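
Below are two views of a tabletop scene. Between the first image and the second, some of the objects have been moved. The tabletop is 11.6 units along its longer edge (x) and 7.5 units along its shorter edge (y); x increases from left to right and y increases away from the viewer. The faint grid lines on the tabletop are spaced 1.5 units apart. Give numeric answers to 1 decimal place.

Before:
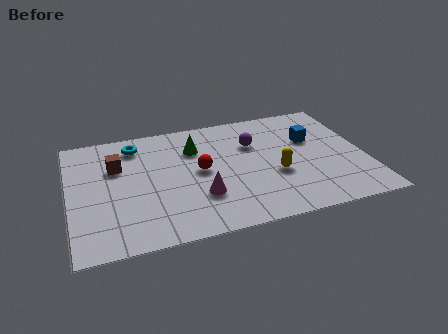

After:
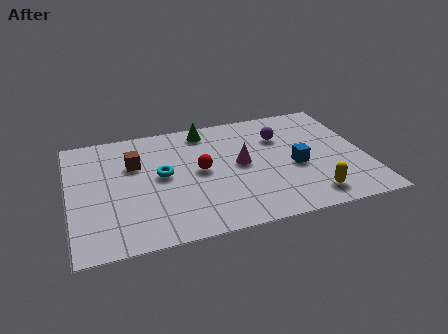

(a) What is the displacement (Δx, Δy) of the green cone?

(0.5, 1.1)

From the two frames, the green cone sits at roughly (5.0, 5.4) before and (5.5, 6.5) after.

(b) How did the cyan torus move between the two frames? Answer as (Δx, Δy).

(0.9, -2.2)

The cyan torus was at about (2.7, 6.2) and moved to about (3.6, 4.0).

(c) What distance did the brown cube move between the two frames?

0.7

From (1.9, 5.0) to (2.6, 5.0), the brown cube covered √(0.7² + 0.0²) ≈ 0.7 units.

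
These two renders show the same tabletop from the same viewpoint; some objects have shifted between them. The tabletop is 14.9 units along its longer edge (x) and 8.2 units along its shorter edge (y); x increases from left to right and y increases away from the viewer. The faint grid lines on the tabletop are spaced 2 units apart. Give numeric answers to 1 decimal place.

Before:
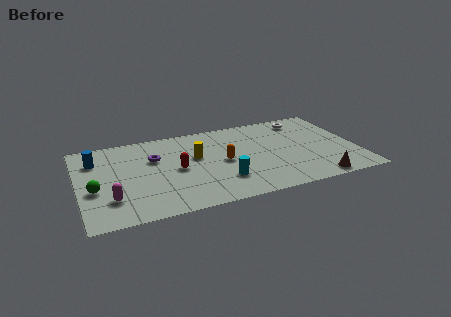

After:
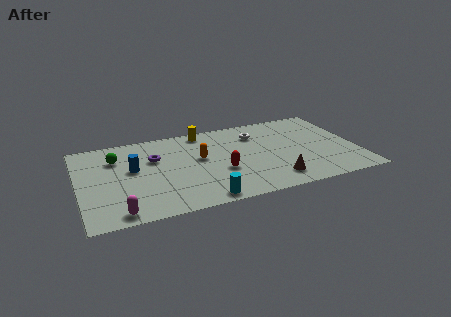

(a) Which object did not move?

the purple torus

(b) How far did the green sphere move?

3.0

From (0.8, 3.3) to (2.1, 6.0), the green sphere covered √(1.3² + 2.7²) ≈ 3.0 units.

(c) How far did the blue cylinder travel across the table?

2.4

From (1.0, 6.1) to (2.9, 4.7), the blue cylinder covered √(1.9² + 1.4²) ≈ 2.4 units.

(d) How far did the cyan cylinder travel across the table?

1.8

The cyan cylinder was near (7.5, 2.2) before and (6.3, 0.8) after, so it travelled √(1.2² + 1.4²) ≈ 1.8 units.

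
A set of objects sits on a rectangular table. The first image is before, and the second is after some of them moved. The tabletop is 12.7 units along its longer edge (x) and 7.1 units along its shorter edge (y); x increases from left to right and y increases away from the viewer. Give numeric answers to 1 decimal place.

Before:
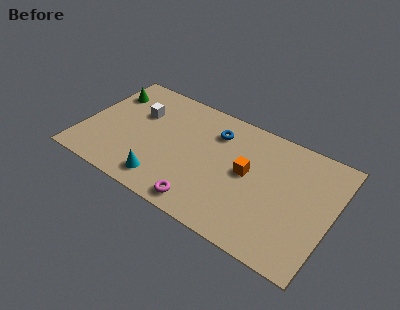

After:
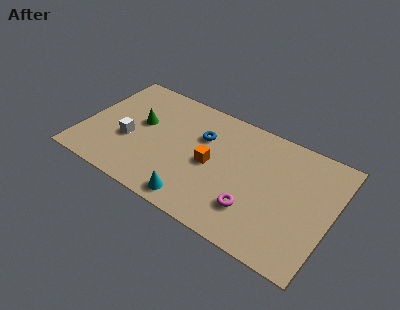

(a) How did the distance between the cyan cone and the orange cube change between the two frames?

-2.2

They were about 4.7 units apart before and 2.5 after — 2.2 units closer together.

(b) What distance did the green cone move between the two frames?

2.2

From (0.9, 5.3) to (2.8, 4.1), the green cone covered √(1.9² + 1.2²) ≈ 2.2 units.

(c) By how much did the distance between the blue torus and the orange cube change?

-0.9

They were about 2.5 units apart before and 1.6 after — 0.9 units closer together.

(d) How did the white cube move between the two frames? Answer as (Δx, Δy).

(-0.2, -1.9)

The white cube was at about (2.6, 4.7) and moved to about (2.4, 2.8).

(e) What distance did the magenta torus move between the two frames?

2.6

The magenta torus moved from about (6.6, 0.9) to (9.0, 1.9), a distance of √(2.4² + 1.0²) ≈ 2.6.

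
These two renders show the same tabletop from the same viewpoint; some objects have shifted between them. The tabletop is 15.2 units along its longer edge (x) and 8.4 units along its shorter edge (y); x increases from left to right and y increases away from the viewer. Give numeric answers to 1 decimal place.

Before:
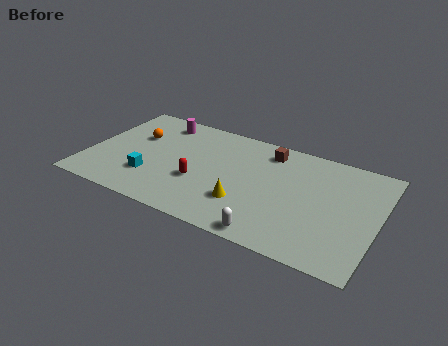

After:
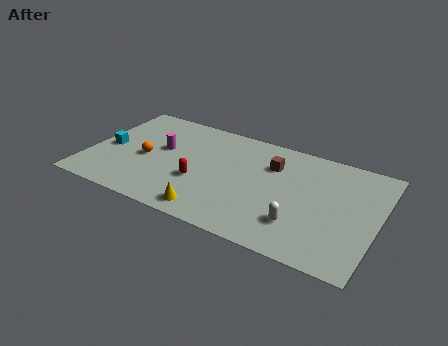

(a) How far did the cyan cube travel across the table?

2.9

The cyan cube was near (3.5, 2.4) before and (1.0, 3.9) after, so it travelled √(2.5² + 1.5²) ≈ 2.9 units.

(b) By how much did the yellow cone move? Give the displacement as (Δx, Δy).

(-1.6, -1.4)

The yellow cone was at about (8.5, 2.5) and moved to about (6.9, 1.1).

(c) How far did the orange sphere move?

1.7

From (2.3, 5.4) to (3.0, 3.8), the orange sphere covered √(0.7² + 1.6²) ≈ 1.7 units.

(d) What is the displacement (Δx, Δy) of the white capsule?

(1.3, 1.4)

From the two frames, the white capsule sits at roughly (10.1, 0.8) before and (11.4, 2.2) after.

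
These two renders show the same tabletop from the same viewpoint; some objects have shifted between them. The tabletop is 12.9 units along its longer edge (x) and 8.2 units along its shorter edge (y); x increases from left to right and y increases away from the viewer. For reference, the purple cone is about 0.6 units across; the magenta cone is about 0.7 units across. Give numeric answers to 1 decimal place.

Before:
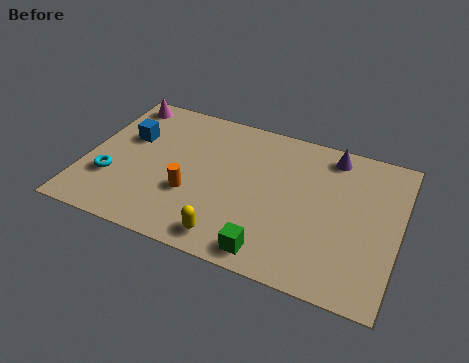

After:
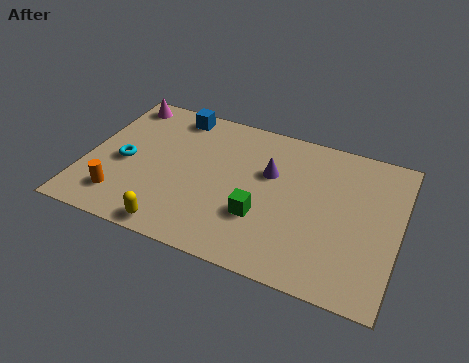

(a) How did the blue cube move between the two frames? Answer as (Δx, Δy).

(1.7, 2.0)

From the two frames, the blue cube sits at roughly (1.6, 5.2) before and (3.3, 7.2) after.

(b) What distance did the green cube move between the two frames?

1.8

The green cube moved from about (8.0, 1.0) to (7.4, 2.7), a distance of √(0.6² + 1.7²) ≈ 1.8.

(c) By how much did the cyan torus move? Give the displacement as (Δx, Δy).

(0.4, 1.1)

The cyan torus started near (1.2, 2.6) and ended near (1.6, 3.7).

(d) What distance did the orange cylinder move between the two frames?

3.0

The orange cylinder moved from about (4.5, 2.9) to (1.7, 1.7), a distance of √(2.8² + 1.2²) ≈ 3.0.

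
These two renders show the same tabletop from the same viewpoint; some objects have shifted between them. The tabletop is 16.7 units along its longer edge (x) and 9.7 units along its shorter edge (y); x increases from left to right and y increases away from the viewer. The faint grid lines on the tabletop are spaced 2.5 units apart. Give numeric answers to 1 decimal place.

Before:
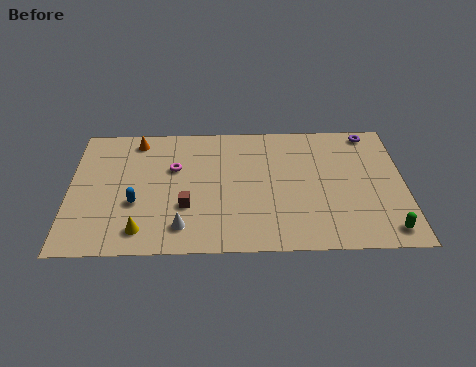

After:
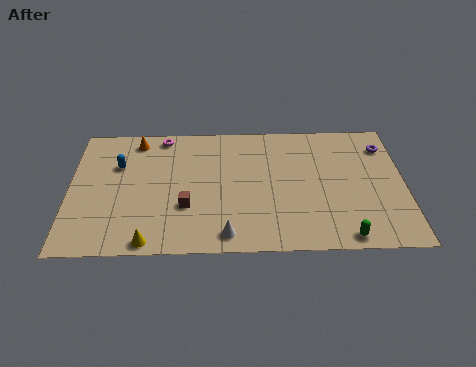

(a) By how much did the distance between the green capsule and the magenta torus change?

+0.3

Before: roughly 11.6 units apart; after: 11.9. That's 0.3 units further apart.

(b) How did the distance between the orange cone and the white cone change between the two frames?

+1.5

The distance was about 7.0 in the first image and 8.5 in the second, so they moved 1.5 units further apart.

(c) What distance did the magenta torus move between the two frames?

2.6

The magenta torus was near (5.2, 6.2) before and (4.6, 8.7) after, so it travelled √(0.6² + 2.5²) ≈ 2.6 units.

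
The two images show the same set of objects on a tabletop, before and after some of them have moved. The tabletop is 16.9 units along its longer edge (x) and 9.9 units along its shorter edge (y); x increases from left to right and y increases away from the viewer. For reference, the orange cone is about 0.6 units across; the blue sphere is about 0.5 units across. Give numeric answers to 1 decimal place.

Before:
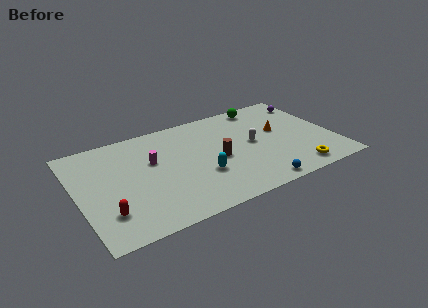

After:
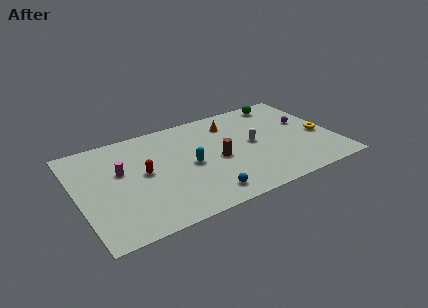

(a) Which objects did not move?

the brown cylinder and the white capsule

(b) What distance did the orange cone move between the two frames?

3.7

The orange cone was near (13.5, 5.7) before and (10.5, 7.8) after, so it travelled √(3.0² + 2.1²) ≈ 3.7 units.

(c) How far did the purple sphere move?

2.2

From (16.0, 8.0) to (15.3, 5.9), the purple sphere covered √(0.7² + 2.1²) ≈ 2.2 units.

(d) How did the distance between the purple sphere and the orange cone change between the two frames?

+1.8

The distance was about 3.4 in the first image and 5.2 in the second, so they moved 1.8 units further apart.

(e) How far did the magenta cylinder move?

2.1

The magenta cylinder moved from about (5.0, 6.1) to (2.9, 6.0), a distance of √(2.1² + 0.1²) ≈ 2.1.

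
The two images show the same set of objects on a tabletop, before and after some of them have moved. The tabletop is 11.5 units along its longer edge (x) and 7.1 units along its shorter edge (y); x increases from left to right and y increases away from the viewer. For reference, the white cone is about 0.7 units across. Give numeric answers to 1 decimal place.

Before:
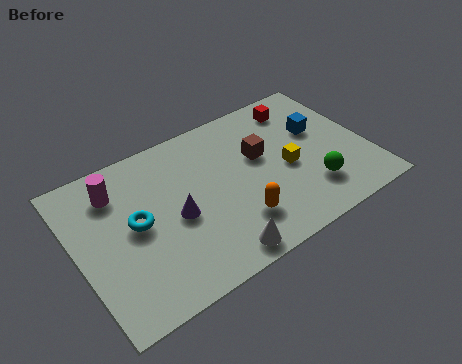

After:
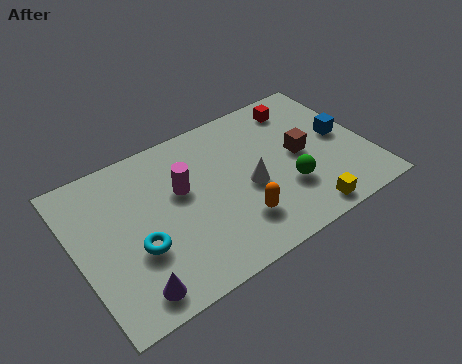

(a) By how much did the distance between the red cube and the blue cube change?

+1.0

The distance was about 1.6 in the first image and 2.6 in the second, so they moved 1.0 units further apart.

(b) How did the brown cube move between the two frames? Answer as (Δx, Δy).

(1.5, -0.7)

From the two frames, the brown cube sits at roughly (7.4, 4.3) before and (8.9, 3.6) after.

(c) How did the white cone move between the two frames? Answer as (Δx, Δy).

(1.7, 2.3)

From the two frames, the white cone sits at roughly (5.0, 0.8) before and (6.7, 3.1) after.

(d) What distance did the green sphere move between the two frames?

1.0

The green sphere moved from about (9.0, 1.8) to (8.1, 2.3), a distance of √(0.9² + 0.5²) ≈ 1.0.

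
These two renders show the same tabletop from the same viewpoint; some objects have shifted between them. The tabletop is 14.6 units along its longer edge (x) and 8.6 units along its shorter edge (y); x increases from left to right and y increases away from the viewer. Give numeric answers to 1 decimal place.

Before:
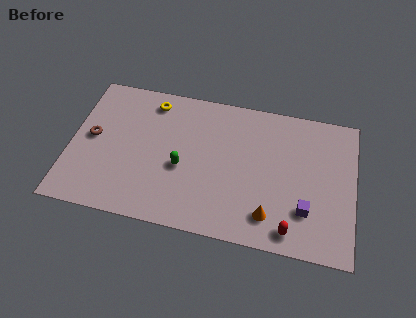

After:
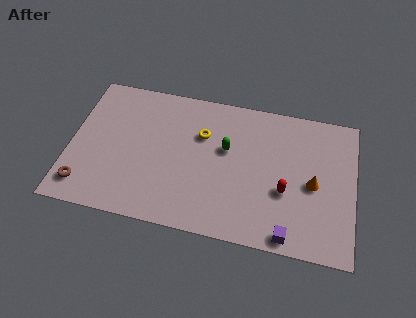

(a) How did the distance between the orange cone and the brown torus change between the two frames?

+2.2

They were about 9.7 units apart before and 11.9 after — 2.2 units further apart.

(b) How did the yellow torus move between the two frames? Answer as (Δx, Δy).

(2.7, -1.5)

From the two frames, the yellow torus sits at roughly (4.0, 7.3) before and (6.7, 5.8) after.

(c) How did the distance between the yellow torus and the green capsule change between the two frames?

-2.7

The distance was about 4.1 in the first image and 1.4 in the second, so they moved 2.7 units closer together.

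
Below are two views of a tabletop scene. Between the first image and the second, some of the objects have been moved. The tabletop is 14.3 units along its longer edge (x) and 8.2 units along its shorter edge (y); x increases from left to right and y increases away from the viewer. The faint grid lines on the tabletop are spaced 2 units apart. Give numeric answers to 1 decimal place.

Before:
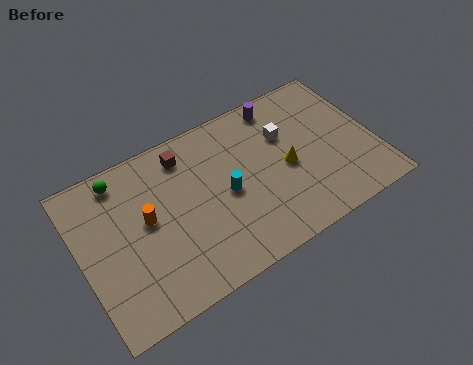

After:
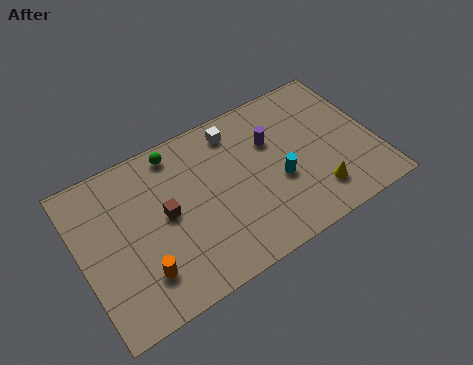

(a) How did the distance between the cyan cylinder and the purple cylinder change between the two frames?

-2.4

They were about 4.6 units apart before and 2.2 after — 2.4 units closer together.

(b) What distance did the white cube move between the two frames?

2.7

From (10.2, 5.5) to (7.9, 6.9), the white cube covered √(2.3² + 1.4²) ≈ 2.7 units.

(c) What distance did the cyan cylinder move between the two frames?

2.6

From (7.0, 3.9) to (9.5, 3.3), the cyan cylinder covered √(2.5² + 0.6²) ≈ 2.6 units.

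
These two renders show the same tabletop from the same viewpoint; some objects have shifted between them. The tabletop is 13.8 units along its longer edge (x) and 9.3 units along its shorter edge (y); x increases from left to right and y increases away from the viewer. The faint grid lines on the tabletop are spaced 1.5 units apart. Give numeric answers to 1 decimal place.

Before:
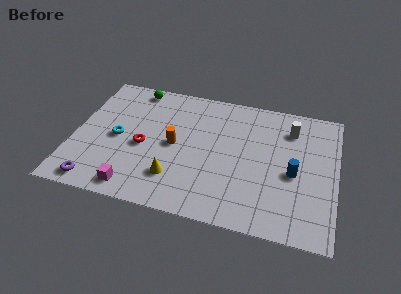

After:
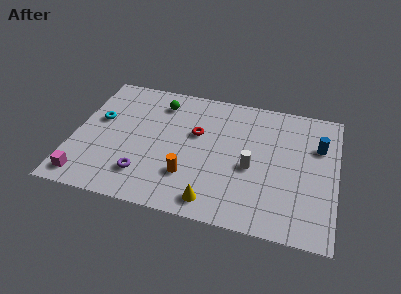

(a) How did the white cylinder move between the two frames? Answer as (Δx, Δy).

(-1.9, -3.2)

The white cylinder started near (11.3, 7.2) and ended near (9.4, 4.0).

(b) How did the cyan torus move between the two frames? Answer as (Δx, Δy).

(-1.1, 1.1)

From the two frames, the cyan torus sits at roughly (2.3, 4.4) before and (1.2, 5.5) after.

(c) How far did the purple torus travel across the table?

2.6

From (1.5, 1.0) to (3.9, 2.1), the purple torus covered √(2.4² + 1.1²) ≈ 2.6 units.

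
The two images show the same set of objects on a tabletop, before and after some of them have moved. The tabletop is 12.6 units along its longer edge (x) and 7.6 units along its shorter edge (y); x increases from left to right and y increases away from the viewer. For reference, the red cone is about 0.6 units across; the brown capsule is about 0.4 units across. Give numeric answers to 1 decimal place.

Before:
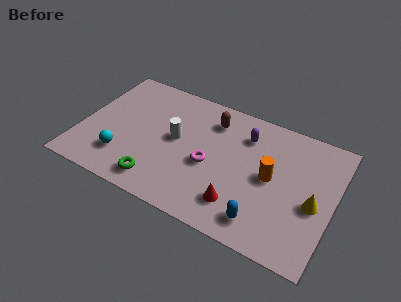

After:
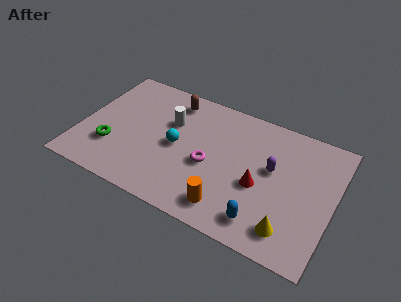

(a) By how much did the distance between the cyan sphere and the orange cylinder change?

-3.7

The distance was about 7.5 in the first image and 3.8 in the second, so they moved 3.7 units closer together.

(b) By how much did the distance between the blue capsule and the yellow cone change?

-1.7

Before: roughly 3.0 units apart; after: 1.3. That's 1.7 units closer together.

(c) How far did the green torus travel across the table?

2.7

The green torus was near (4.2, 1.2) before and (1.7, 2.3) after, so it travelled √(2.5² + 1.1²) ≈ 2.7 units.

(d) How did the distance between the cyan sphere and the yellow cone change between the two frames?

-3.2

Before: roughly 9.5 units apart; after: 6.3. That's 3.2 units closer together.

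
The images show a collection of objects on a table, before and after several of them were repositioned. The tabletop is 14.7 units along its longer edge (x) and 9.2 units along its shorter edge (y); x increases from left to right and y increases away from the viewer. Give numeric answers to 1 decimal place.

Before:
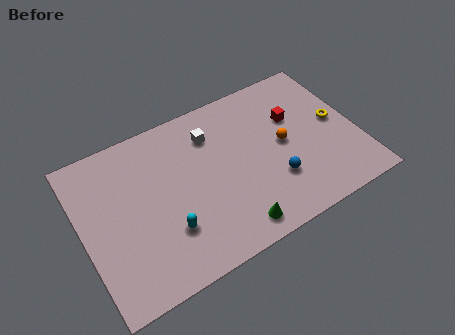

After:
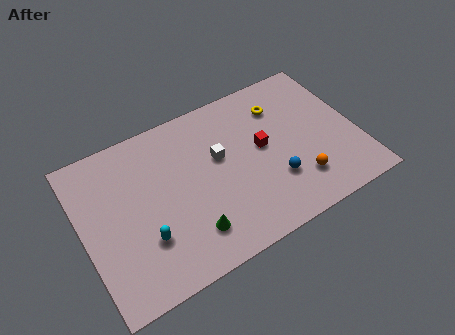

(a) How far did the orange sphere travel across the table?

2.5

The orange sphere was near (10.8, 4.7) before and (11.2, 2.2) after, so it travelled √(0.4² + 2.5²) ≈ 2.5 units.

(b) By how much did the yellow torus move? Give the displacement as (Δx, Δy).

(-2.7, 2.2)

The yellow torus started near (13.7, 4.8) and ended near (11.0, 7.0).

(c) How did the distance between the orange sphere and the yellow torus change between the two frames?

+1.9

The distance was about 2.9 in the first image and 4.8 in the second, so they moved 1.9 units further apart.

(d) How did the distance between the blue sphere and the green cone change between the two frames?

+1.8

They were about 3.0 units apart before and 4.8 after — 1.8 units further apart.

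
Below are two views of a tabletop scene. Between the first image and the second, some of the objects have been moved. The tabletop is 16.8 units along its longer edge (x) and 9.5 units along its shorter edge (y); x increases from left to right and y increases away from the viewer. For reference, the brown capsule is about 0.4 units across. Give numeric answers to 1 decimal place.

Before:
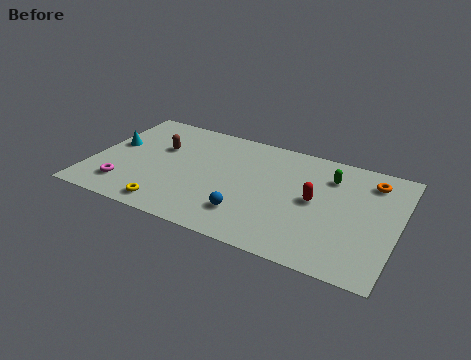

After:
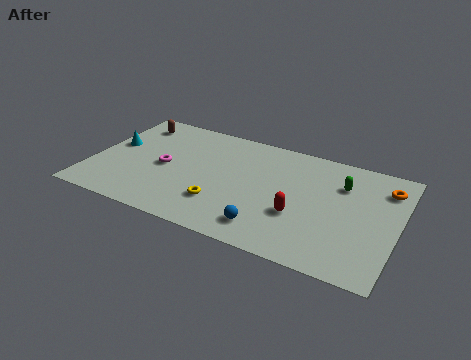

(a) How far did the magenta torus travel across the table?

3.1

The magenta torus moved from about (2.1, 2.0) to (4.0, 4.5), a distance of √(1.9² + 2.5²) ≈ 3.1.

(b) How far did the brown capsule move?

2.5

The brown capsule moved from about (3.5, 6.1) to (1.7, 7.8), a distance of √(1.8² + 1.7²) ≈ 2.5.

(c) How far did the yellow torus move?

3.0

From (4.7, 1.2) to (7.4, 2.6), the yellow torus covered √(2.7² + 1.4²) ≈ 3.0 units.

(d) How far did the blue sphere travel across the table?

1.3

The blue sphere was near (8.9, 2.3) before and (10.1, 1.7) after, so it travelled √(1.2² + 0.6²) ≈ 1.3 units.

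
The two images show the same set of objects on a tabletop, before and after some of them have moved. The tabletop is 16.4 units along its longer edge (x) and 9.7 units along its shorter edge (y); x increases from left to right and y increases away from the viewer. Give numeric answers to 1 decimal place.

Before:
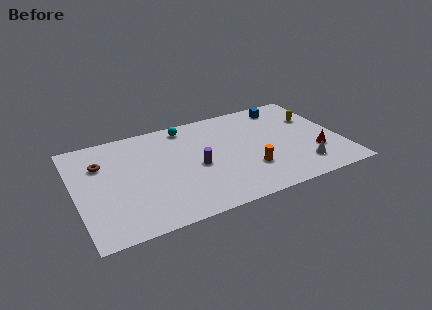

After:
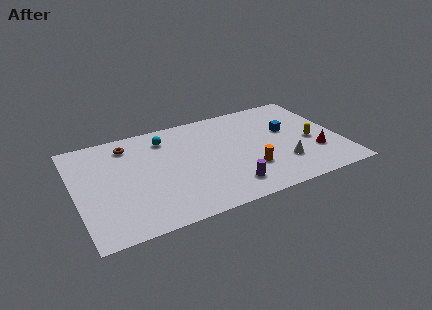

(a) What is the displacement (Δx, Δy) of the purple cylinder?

(1.7, -2.6)

From the two frames, the purple cylinder sits at roughly (7.4, 4.4) before and (9.1, 1.8) after.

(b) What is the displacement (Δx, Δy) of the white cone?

(-1.1, 0.7)

The white cone started near (13.7, 2.0) and ended near (12.6, 2.7).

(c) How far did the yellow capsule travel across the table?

2.4

The yellow capsule moved from about (15.1, 6.5) to (14.6, 4.2), a distance of √(0.5² + 2.3²) ≈ 2.4.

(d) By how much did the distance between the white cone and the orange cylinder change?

-1.2

The distance was about 3.3 in the first image and 2.1 in the second, so they moved 1.2 units closer together.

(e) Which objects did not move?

the orange cylinder and the red cone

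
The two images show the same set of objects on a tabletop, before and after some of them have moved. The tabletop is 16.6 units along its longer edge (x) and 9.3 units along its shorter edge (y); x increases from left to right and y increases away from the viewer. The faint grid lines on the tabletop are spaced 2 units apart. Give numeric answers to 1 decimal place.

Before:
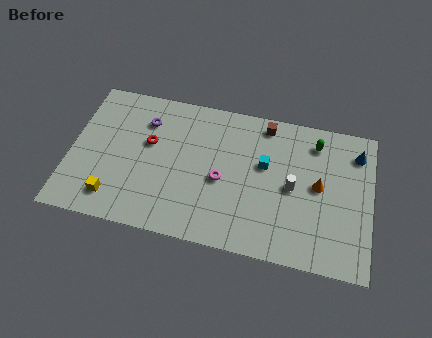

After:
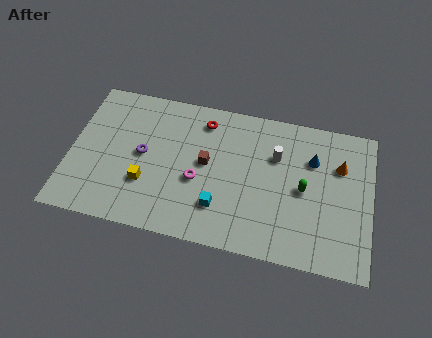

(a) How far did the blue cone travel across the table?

2.6

The blue cone moved from about (15.7, 7.4) to (13.3, 6.5), a distance of √(2.4² + 0.9²) ≈ 2.6.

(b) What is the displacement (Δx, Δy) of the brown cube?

(-3.1, -3.2)

The brown cube was at about (10.6, 8.2) and moved to about (7.5, 5.0).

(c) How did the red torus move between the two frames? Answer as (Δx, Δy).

(2.9, 2.1)

The red torus was at about (4.3, 5.6) and moved to about (7.2, 7.7).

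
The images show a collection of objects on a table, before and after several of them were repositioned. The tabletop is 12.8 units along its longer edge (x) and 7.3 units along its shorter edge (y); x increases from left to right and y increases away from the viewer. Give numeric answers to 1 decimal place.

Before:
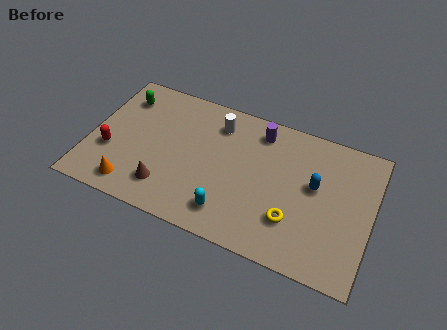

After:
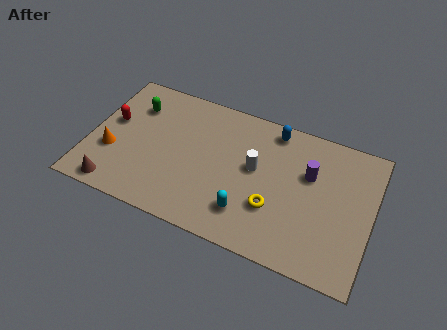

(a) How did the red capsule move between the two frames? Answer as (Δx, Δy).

(-0.1, 1.6)

The red capsule was at about (1.0, 2.6) and moved to about (0.9, 4.2).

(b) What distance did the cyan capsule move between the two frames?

0.9

The cyan capsule moved from about (6.6, 1.4) to (7.4, 1.7), a distance of √(0.8² + 0.3²) ≈ 0.9.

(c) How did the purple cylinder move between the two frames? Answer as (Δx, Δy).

(2.4, -1.4)

The purple cylinder was at about (7.5, 6.1) and moved to about (9.9, 4.7).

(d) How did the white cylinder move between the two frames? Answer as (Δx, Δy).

(1.9, -1.7)

The white cylinder was at about (5.6, 5.8) and moved to about (7.5, 4.1).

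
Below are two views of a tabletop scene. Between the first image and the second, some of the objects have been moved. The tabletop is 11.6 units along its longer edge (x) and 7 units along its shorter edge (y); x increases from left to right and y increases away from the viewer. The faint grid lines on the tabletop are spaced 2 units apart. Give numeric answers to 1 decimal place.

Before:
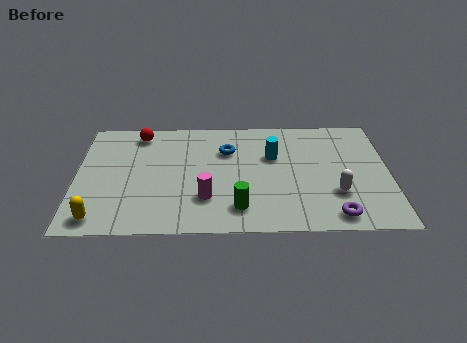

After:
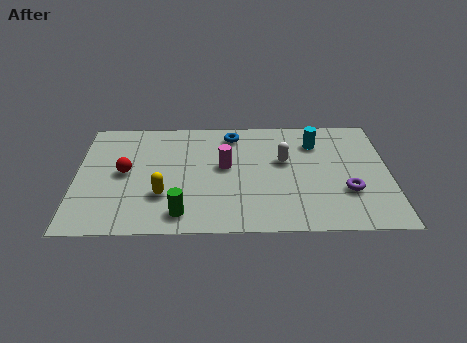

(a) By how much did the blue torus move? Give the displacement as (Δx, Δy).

(0.2, 1.0)

From the two frames, the blue torus sits at roughly (5.6, 4.9) before and (5.8, 5.9) after.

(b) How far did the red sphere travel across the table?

2.5

From (2.3, 6.0) to (1.8, 3.6), the red sphere covered √(0.5² + 2.4²) ≈ 2.5 units.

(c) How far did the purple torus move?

1.5

From (9.5, 0.9) to (10.0, 2.3), the purple torus covered √(0.5² + 1.4²) ≈ 1.5 units.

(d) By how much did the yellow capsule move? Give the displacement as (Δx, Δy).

(2.3, 1.3)

The yellow capsule started near (0.9, 0.9) and ended near (3.2, 2.2).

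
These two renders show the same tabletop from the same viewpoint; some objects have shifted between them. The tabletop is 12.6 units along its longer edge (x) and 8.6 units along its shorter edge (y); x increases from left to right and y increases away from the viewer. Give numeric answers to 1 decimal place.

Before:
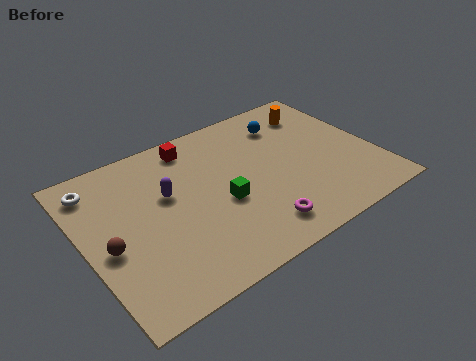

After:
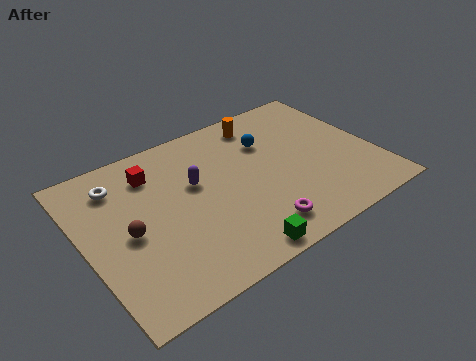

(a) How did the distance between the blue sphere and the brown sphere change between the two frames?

-2.1

Before: roughly 8.9 units apart; after: 6.8. That's 2.1 units closer together.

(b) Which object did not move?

the magenta torus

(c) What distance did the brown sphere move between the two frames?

0.9

The brown sphere moved from about (0.9, 3.7) to (1.8, 4.0), a distance of √(0.9² + 0.3²) ≈ 0.9.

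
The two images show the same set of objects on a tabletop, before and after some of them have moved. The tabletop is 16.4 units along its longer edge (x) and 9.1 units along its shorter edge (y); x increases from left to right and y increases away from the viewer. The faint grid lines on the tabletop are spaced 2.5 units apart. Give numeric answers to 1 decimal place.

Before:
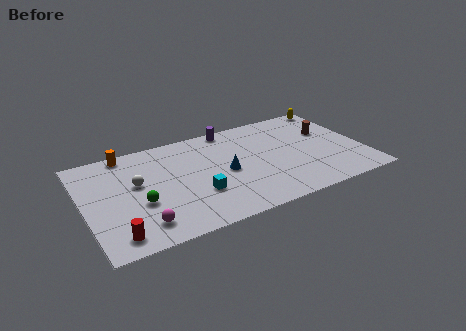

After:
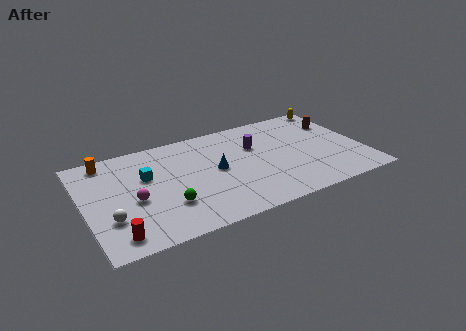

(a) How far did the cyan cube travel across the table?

3.8

The cyan cube moved from about (6.4, 3.0) to (3.7, 5.7), a distance of √(2.7² + 2.7²) ≈ 3.8.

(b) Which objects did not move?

the yellow capsule and the red cylinder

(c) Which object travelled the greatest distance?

the cyan cube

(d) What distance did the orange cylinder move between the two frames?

1.2

The orange cylinder was near (2.8, 8.3) before and (1.6, 8.0) after, so it travelled √(1.2² + 0.3²) ≈ 1.2 units.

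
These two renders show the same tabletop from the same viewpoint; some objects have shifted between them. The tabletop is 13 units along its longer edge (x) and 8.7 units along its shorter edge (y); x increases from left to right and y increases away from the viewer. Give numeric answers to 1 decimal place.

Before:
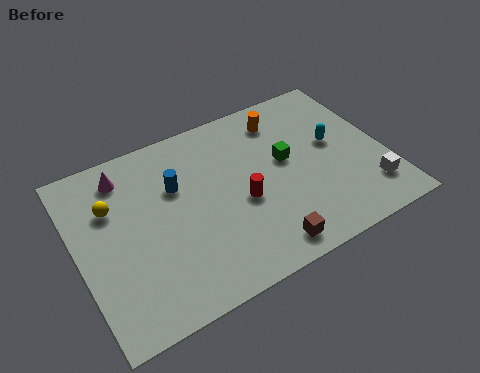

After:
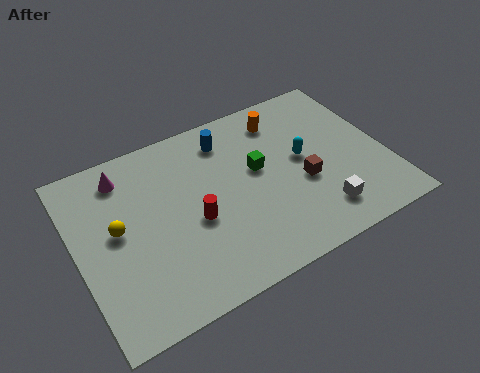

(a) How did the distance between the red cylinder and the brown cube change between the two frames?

+2.0

Before: roughly 2.6 units apart; after: 4.6. That's 2.0 units further apart.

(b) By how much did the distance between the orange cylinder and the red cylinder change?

+1.4

They were about 4.1 units apart before and 5.5 after — 1.4 units further apart.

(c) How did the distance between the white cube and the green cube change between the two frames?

-0.4

The distance was about 4.3 in the first image and 3.9 in the second, so they moved 0.4 units closer together.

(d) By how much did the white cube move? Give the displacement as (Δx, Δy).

(-2.2, -0.2)

From the two frames, the white cube sits at roughly (12.0, 1.9) before and (9.8, 1.7) after.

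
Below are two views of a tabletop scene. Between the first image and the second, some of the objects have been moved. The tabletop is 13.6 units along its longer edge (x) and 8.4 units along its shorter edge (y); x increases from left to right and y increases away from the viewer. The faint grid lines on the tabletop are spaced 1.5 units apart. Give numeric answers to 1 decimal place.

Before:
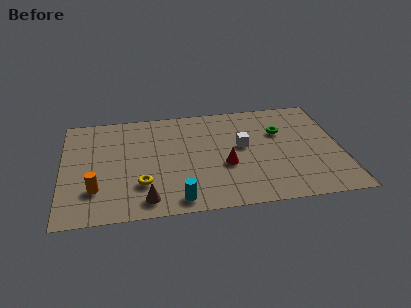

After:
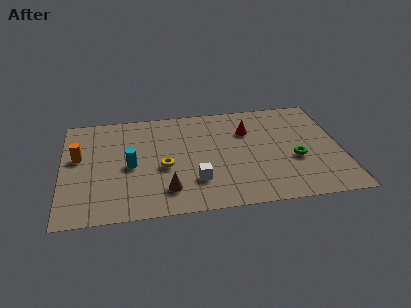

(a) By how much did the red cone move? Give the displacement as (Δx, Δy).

(1.2, 2.6)

From the two frames, the red cone sits at roughly (7.9, 3.3) before and (9.1, 5.9) after.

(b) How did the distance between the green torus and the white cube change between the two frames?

+2.9

Before: roughly 2.1 units apart; after: 5.0. That's 2.9 units further apart.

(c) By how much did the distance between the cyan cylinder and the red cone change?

+2.8

They were about 3.3 units apart before and 6.1 after — 2.8 units further apart.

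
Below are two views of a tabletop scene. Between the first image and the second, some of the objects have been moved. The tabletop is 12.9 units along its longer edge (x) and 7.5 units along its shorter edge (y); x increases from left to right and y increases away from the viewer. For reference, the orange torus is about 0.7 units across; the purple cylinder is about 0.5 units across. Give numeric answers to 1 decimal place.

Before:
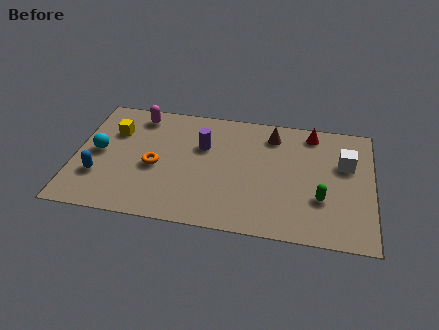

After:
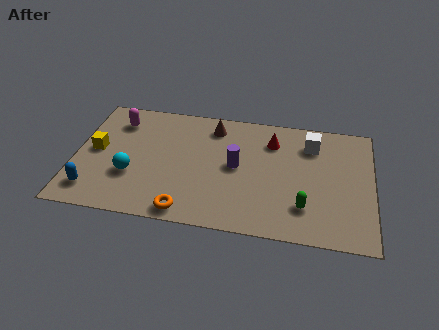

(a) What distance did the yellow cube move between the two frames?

1.5

The yellow cube moved from about (1.6, 5.2) to (0.9, 3.9), a distance of √(0.7² + 1.3²) ≈ 1.5.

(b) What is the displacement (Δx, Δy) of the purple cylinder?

(1.5, -1.0)

The purple cylinder was at about (5.5, 4.9) and moved to about (7.0, 3.9).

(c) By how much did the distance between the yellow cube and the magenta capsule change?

+0.6

The distance was about 1.6 in the first image and 2.2 in the second, so they moved 0.6 units further apart.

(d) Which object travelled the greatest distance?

the orange torus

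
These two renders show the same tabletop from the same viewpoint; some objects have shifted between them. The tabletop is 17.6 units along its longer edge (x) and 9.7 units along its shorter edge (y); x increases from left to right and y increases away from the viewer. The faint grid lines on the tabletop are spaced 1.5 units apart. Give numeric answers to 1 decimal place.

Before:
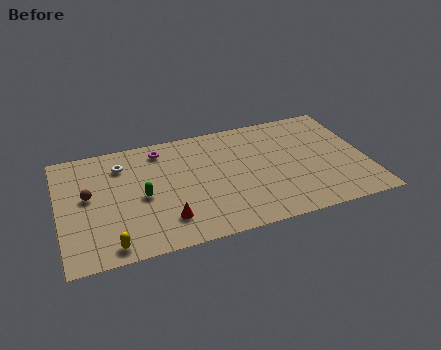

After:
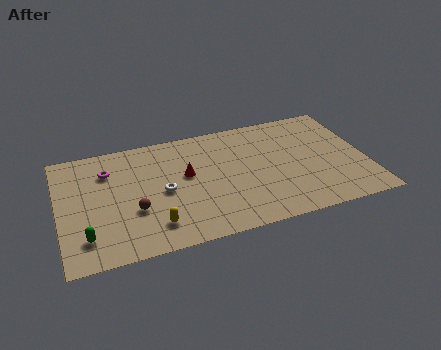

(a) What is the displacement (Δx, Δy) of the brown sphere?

(2.5, -1.9)

The brown sphere was at about (1.7, 5.4) and moved to about (4.2, 3.5).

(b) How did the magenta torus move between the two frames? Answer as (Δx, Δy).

(-3.1, -1.0)

The magenta torus started near (6.0, 8.2) and ended near (2.9, 7.2).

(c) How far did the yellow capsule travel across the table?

2.7

From (2.7, 1.1) to (5.2, 2.0), the yellow capsule covered √(2.5² + 0.9²) ≈ 2.7 units.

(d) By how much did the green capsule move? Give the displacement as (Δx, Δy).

(-3.3, -2.4)

The green capsule was at about (4.7, 4.5) and moved to about (1.4, 2.1).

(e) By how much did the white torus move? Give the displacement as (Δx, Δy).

(2.2, -2.9)

The white torus started near (3.7, 7.5) and ended near (5.9, 4.6).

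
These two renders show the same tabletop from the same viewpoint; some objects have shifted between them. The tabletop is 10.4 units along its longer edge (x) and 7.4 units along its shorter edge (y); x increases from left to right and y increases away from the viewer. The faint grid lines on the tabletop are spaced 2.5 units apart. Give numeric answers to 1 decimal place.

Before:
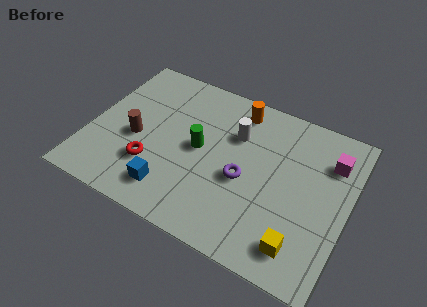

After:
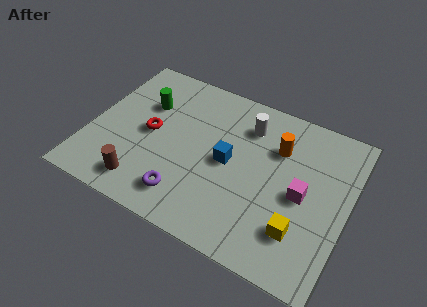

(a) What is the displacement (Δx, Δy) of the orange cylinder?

(1.8, -1.1)

From the two frames, the orange cylinder sits at roughly (5.6, 6.3) before and (7.4, 5.2) after.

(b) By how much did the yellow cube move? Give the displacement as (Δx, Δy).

(-0.1, 0.6)

The yellow cube started near (8.8, 1.3) and ended near (8.7, 1.9).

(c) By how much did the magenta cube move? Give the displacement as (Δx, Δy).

(-0.9, -2.0)

The magenta cube started near (9.5, 5.5) and ended near (8.6, 3.5).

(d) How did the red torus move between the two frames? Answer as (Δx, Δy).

(-0.3, 1.5)

From the two frames, the red torus sits at roughly (2.7, 2.2) before and (2.4, 3.7) after.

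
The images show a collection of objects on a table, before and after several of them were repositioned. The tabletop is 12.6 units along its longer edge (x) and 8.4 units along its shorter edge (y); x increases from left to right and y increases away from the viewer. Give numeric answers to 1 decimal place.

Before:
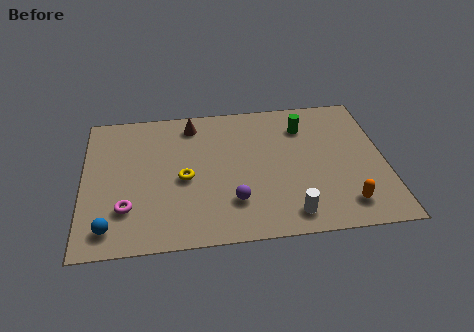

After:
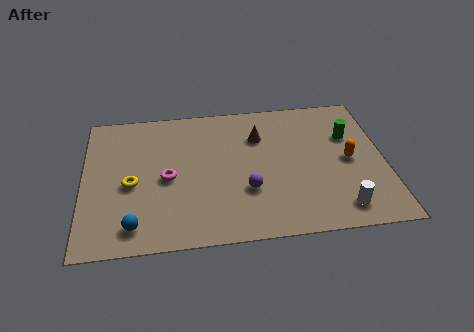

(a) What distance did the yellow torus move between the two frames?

2.2

From (4.2, 3.8) to (2.0, 3.7), the yellow torus covered √(2.2² + 0.1²) ≈ 2.2 units.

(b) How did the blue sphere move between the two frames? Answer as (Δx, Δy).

(1.0, 0.0)

The blue sphere started near (1.1, 1.3) and ended near (2.1, 1.3).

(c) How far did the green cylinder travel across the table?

2.1

From (9.3, 6.4) to (11.2, 5.6), the green cylinder covered √(1.9² + 0.8²) ≈ 2.1 units.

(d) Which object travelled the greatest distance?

the brown cone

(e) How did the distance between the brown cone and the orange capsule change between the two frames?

-4.2

The distance was about 8.4 in the first image and 4.2 in the second, so they moved 4.2 units closer together.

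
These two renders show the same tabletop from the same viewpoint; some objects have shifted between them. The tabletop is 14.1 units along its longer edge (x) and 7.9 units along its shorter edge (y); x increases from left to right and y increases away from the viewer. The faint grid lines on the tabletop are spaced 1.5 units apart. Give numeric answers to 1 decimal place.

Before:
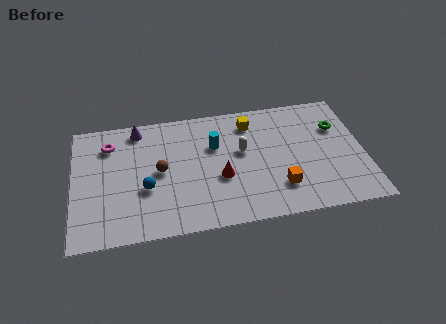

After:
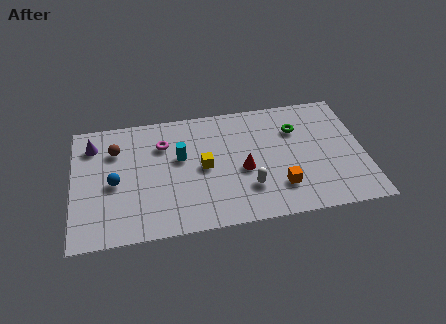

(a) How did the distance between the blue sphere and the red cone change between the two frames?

+2.6

Before: roughly 3.6 units apart; after: 6.2. That's 2.6 units further apart.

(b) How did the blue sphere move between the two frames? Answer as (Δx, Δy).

(-1.5, 0.6)

The blue sphere was at about (3.5, 3.0) and moved to about (2.0, 3.6).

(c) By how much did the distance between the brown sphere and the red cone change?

+3.5

Before: roughly 3.0 units apart; after: 6.5. That's 3.5 units further apart.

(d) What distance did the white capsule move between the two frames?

2.4

From (8.2, 4.6) to (8.4, 2.2), the white capsule covered √(0.2² + 2.4²) ≈ 2.4 units.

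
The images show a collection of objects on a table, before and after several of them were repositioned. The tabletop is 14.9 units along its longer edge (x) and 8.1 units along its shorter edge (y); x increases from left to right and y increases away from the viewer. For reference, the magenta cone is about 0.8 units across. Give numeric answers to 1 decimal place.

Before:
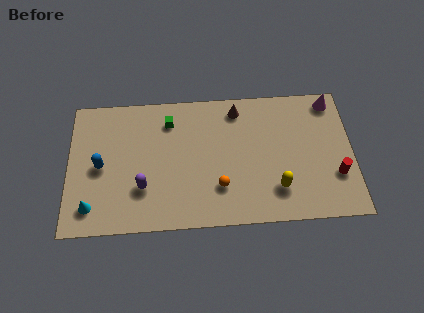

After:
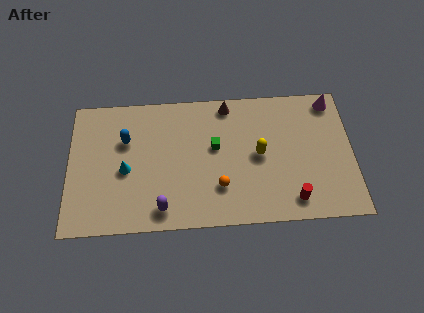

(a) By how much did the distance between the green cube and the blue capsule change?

+0.4

They were about 4.4 units apart before and 4.8 after — 0.4 units further apart.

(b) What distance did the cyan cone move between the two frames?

2.8

From (1.2, 1.5) to (3.0, 3.6), the cyan cone covered √(1.8² + 2.1²) ≈ 2.8 units.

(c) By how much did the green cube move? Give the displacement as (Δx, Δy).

(2.4, -1.7)

The green cube started near (5.3, 6.4) and ended near (7.7, 4.7).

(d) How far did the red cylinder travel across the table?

2.6

The red cylinder was near (14.0, 2.6) before and (11.7, 1.3) after, so it travelled √(2.3² + 1.3²) ≈ 2.6 units.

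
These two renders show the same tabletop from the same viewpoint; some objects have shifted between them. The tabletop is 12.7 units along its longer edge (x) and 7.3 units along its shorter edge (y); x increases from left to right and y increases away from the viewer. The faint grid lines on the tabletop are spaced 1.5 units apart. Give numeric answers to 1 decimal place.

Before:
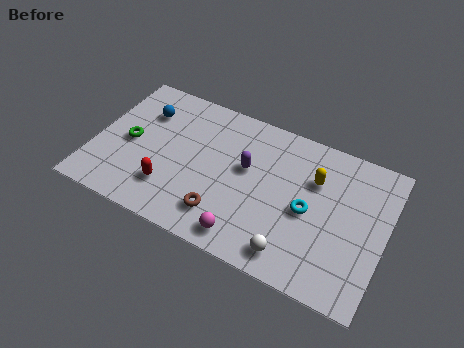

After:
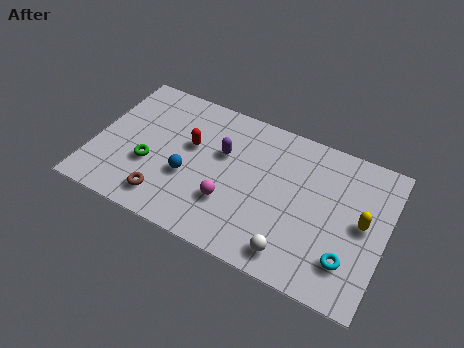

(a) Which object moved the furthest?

the blue sphere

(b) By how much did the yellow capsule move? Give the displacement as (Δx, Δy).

(2.2, -1.2)

The yellow capsule was at about (9.5, 5.0) and moved to about (11.7, 3.8).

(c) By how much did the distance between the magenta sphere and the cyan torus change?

+1.8

Before: roughly 3.4 units apart; after: 5.2. That's 1.8 units further apart.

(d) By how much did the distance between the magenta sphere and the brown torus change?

+1.6

The distance was about 1.3 in the first image and 2.9 in the second, so they moved 1.6 units further apart.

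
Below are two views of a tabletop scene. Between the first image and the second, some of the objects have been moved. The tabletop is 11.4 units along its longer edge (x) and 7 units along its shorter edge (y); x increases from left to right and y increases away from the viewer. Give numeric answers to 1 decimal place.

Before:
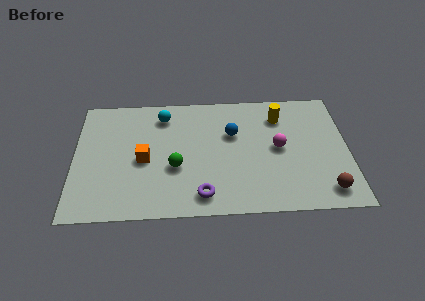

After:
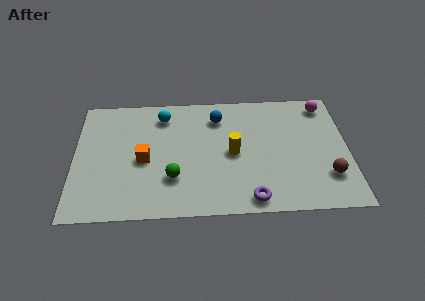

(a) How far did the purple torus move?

2.0

The purple torus was near (5.3, 1.1) before and (7.3, 0.8) after, so it travelled √(2.0² + 0.3²) ≈ 2.0 units.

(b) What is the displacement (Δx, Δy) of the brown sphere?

(0.1, 0.8)

The brown sphere started near (10.4, 1.1) and ended near (10.5, 1.9).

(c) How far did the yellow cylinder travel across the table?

2.8

The yellow cylinder moved from about (8.6, 5.4) to (6.6, 3.4), a distance of √(2.0² + 2.0²) ≈ 2.8.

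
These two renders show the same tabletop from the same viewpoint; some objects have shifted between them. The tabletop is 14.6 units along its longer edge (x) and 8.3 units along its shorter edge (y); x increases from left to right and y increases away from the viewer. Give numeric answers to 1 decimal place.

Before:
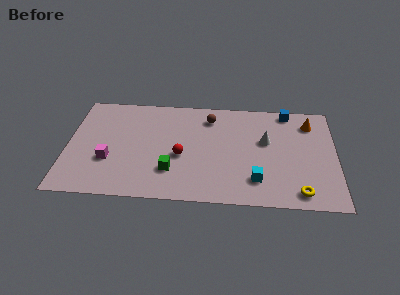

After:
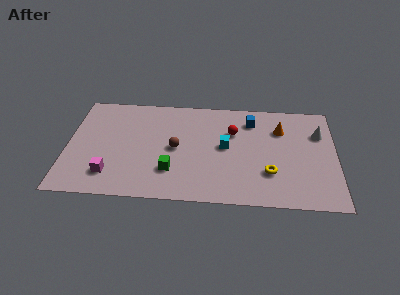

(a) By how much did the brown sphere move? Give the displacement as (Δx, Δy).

(-1.8, -2.6)

The brown sphere was at about (7.7, 6.7) and moved to about (5.9, 4.1).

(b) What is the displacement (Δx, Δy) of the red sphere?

(2.8, 2.1)

The red sphere was at about (6.2, 3.5) and moved to about (9.0, 5.6).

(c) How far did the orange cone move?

1.7

The orange cone moved from about (13.2, 6.6) to (11.6, 6.0), a distance of √(1.6² + 0.6²) ≈ 1.7.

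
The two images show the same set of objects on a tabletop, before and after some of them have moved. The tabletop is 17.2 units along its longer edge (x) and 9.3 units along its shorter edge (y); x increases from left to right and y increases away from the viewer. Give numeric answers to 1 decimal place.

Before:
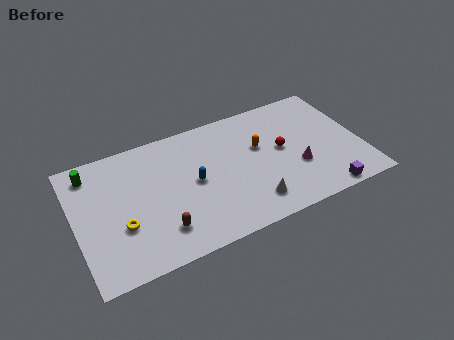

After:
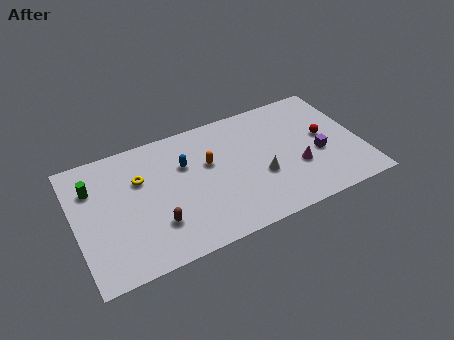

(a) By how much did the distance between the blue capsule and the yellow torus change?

-2.0

Before: roughly 4.7 units apart; after: 2.7. That's 2.0 units closer together.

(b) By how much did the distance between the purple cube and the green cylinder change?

-1.3

The distance was about 15.0 in the first image and 13.7 in the second, so they moved 1.3 units closer together.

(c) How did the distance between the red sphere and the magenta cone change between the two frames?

+0.7

Before: roughly 1.8 units apart; after: 2.5. That's 0.7 units further apart.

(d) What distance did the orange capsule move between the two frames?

3.1

The orange capsule was near (11.2, 5.7) before and (8.1, 5.7) after, so it travelled √(3.1² + 0.0²) ≈ 3.1 units.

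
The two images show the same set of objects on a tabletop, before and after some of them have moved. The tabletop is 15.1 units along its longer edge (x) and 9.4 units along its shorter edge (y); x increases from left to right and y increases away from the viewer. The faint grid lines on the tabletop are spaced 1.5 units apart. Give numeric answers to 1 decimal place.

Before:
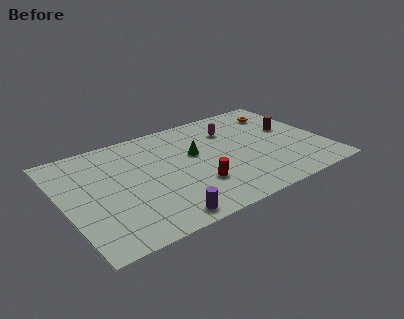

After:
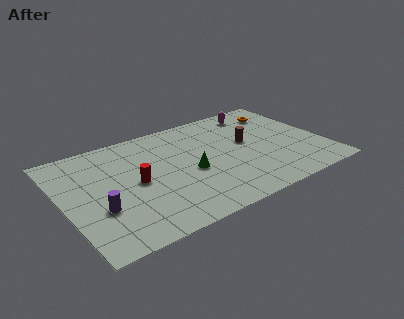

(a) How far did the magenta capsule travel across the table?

2.1

The magenta capsule moved from about (10.1, 6.9) to (11.9, 8.0), a distance of √(1.8² + 1.1²) ≈ 2.1.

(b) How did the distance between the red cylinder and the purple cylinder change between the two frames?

-0.3

The distance was about 2.9 in the first image and 2.6 in the second, so they moved 0.3 units closer together.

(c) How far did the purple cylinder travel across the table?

3.9

From (5.0, 1.0) to (1.8, 3.3), the purple cylinder covered √(3.2² + 2.3²) ≈ 3.9 units.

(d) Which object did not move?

the orange torus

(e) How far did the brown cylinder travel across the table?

2.6

The brown cylinder was near (13.4, 5.5) before and (10.8, 5.3) after, so it travelled √(2.6² + 0.2²) ≈ 2.6 units.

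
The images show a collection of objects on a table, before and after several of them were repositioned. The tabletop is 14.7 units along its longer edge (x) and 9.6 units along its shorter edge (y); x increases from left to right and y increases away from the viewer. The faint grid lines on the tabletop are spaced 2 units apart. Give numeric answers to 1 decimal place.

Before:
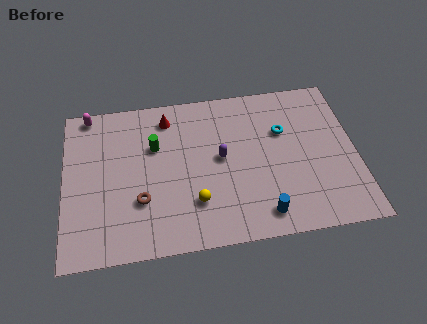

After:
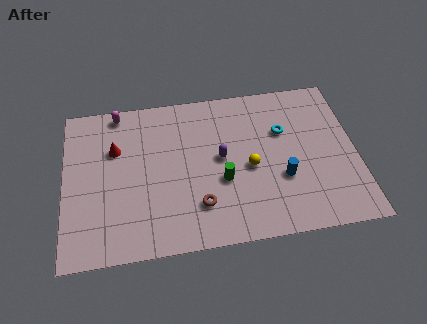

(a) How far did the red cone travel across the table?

3.1

From (5.3, 8.0) to (2.6, 6.4), the red cone covered √(2.7² + 1.6²) ≈ 3.1 units.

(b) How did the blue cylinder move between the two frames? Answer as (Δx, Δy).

(1.1, 2.0)

From the two frames, the blue cylinder sits at roughly (9.8, 1.4) before and (10.9, 3.4) after.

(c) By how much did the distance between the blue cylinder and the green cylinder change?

-4.1

Before: roughly 7.1 units apart; after: 3.0. That's 4.1 units closer together.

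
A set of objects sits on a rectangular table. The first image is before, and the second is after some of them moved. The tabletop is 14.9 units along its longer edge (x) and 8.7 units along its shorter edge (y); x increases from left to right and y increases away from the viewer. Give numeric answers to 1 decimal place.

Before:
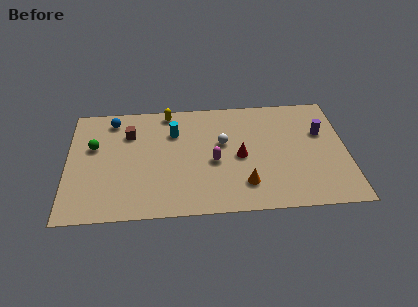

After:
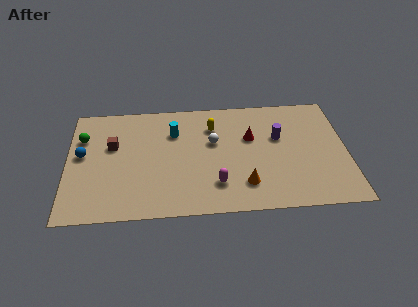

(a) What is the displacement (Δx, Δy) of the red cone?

(0.6, 1.4)

The red cone was at about (9.2, 4.1) and moved to about (9.8, 5.5).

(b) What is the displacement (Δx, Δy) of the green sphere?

(-0.6, 0.7)

The green sphere was at about (1.4, 5.4) and moved to about (0.8, 6.1).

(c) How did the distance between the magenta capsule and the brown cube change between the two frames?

+1.3

Before: roughly 5.1 units apart; after: 6.4. That's 1.3 units further apart.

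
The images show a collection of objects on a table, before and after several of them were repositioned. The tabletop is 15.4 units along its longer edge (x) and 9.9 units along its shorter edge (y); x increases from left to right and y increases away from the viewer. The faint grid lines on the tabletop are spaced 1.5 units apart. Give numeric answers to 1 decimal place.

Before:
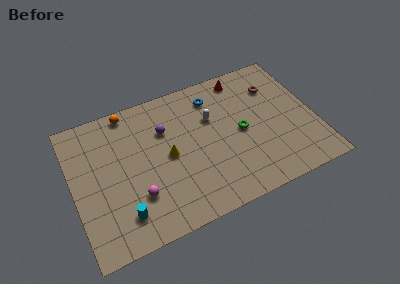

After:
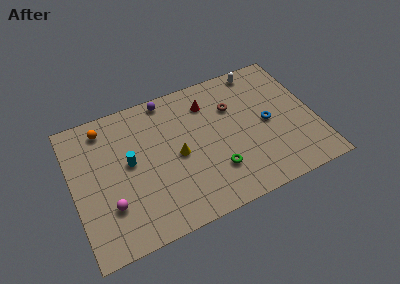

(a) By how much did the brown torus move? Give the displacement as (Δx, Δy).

(-2.8, -0.5)

From the two frames, the brown torus sits at roughly (13.2, 7.3) before and (10.4, 6.8) after.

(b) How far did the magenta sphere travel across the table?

1.7

From (3.8, 2.9) to (2.1, 2.9), the magenta sphere covered √(1.7² + 0.0²) ≈ 1.7 units.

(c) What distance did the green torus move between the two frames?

2.8

The green torus was near (10.7, 4.8) before and (8.8, 2.7) after, so it travelled √(1.9² + 2.1²) ≈ 2.8 units.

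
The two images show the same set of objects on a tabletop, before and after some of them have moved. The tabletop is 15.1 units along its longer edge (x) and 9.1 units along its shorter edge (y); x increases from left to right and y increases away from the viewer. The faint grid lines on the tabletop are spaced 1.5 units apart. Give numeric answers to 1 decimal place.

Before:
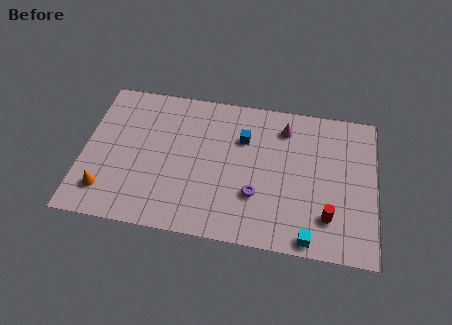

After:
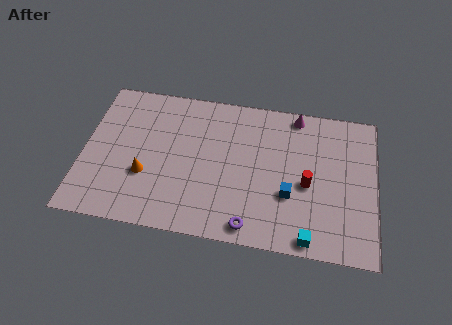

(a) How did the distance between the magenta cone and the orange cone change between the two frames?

-1.4

They were about 10.5 units apart before and 9.1 after — 1.4 units closer together.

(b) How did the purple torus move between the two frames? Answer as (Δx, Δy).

(-0.2, -1.9)

From the two frames, the purple torus sits at roughly (9.0, 2.9) before and (8.8, 1.0) after.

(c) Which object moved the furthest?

the blue cube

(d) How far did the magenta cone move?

1.1

The magenta cone moved from about (10.3, 7.3) to (10.9, 8.2), a distance of √(0.6² + 0.9²) ≈ 1.1.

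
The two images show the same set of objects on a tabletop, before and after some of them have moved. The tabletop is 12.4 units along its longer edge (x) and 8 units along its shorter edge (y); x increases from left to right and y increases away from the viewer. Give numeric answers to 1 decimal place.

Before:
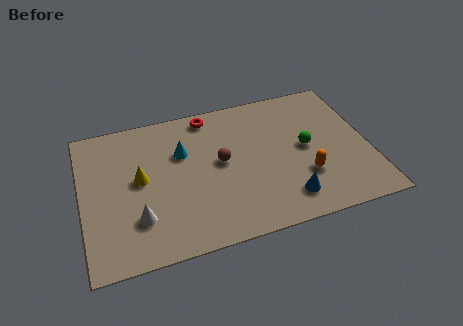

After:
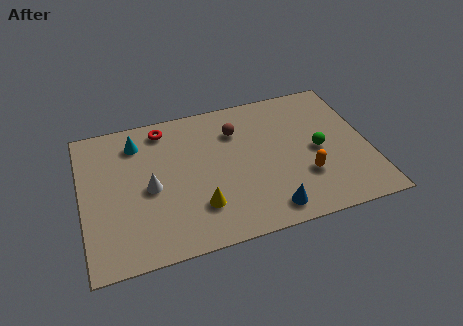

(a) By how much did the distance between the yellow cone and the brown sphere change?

+0.7

They were about 3.5 units apart before and 4.2 after — 0.7 units further apart.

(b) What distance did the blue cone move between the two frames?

0.9

From (8.6, 1.5) to (7.8, 1.1), the blue cone covered √(0.8² + 0.4²) ≈ 0.9 units.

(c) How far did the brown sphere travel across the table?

1.8

From (6.0, 4.3) to (6.8, 5.9), the brown sphere covered √(0.8² + 1.6²) ≈ 1.8 units.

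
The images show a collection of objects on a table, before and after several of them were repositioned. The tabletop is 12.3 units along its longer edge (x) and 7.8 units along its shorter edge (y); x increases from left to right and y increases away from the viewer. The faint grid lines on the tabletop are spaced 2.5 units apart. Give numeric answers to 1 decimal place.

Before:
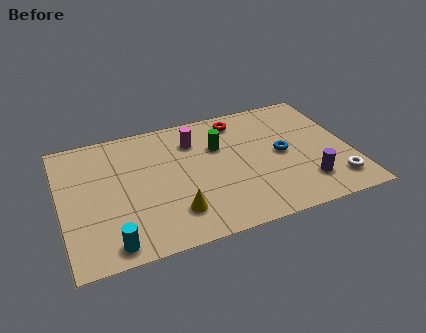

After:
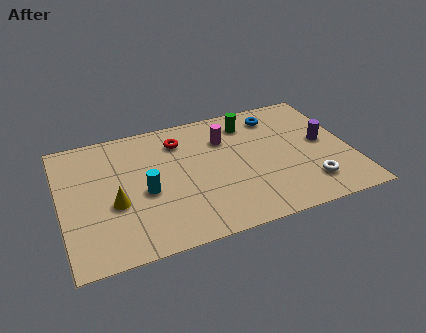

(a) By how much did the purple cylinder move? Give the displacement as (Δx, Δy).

(1.0, 2.3)

The purple cylinder started near (10.2, 1.8) and ended near (11.2, 4.1).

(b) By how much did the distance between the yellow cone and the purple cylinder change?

+3.5

Before: roughly 5.6 units apart; after: 9.1. That's 3.5 units further apart.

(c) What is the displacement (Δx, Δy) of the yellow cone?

(-2.4, 1.3)

The yellow cone was at about (4.6, 1.8) and moved to about (2.2, 3.1).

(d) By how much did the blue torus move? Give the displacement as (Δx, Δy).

(0.0, 2.5)

The blue torus was at about (9.4, 3.9) and moved to about (9.4, 6.4).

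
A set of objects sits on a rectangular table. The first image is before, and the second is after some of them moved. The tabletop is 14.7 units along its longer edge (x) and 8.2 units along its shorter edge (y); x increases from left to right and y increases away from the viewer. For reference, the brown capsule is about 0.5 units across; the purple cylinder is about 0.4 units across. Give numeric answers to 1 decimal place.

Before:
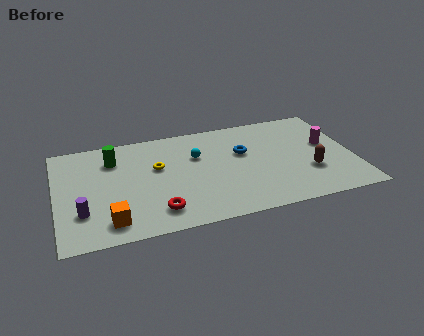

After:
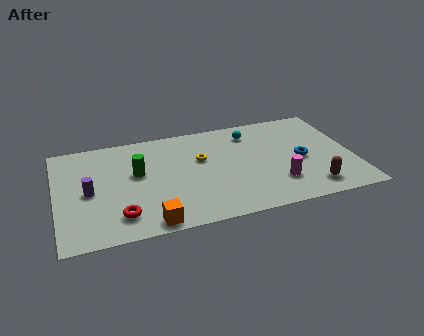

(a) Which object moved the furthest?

the magenta cylinder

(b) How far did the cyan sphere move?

3.0

From (7.0, 5.4) to (9.8, 6.6), the cyan sphere covered √(2.8² + 1.2²) ≈ 3.0 units.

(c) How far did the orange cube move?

2.0

The orange cube was near (2.5, 1.4) before and (4.4, 0.8) after, so it travelled √(1.9² + 0.6²) ≈ 2.0 units.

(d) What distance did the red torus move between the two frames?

1.8

From (4.8, 1.6) to (3.0, 1.7), the red torus covered √(1.8² + 0.1²) ≈ 1.8 units.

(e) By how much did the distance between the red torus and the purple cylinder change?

-1.1

The distance was about 3.7 in the first image and 2.6 in the second, so they moved 1.1 units closer together.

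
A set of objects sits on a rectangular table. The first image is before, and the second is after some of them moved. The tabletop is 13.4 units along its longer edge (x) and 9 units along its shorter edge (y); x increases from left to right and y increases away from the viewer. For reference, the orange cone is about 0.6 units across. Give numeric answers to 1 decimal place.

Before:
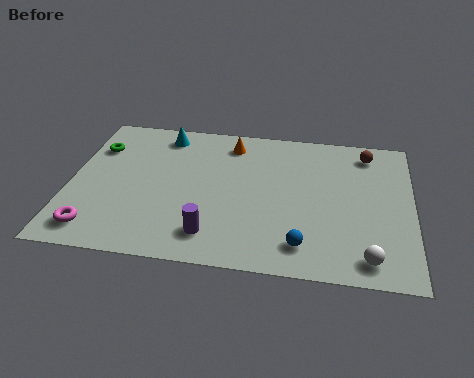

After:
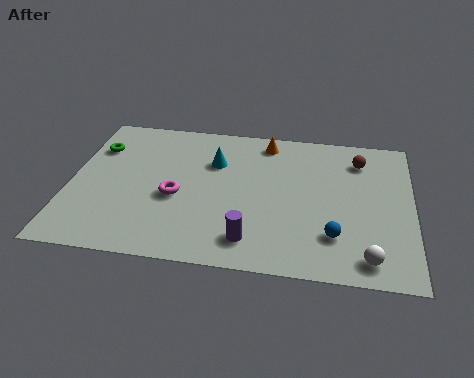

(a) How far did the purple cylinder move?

1.5

From (5.7, 1.7) to (7.2, 1.6), the purple cylinder covered √(1.5² + 0.1²) ≈ 1.5 units.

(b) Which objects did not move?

the white sphere and the green torus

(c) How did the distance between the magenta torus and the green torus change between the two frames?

-0.8

They were about 5.1 units apart before and 4.3 after — 0.8 units closer together.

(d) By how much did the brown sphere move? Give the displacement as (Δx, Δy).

(-0.3, -0.5)

The brown sphere was at about (11.6, 7.6) and moved to about (11.3, 7.1).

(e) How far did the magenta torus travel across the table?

3.8

The magenta torus was near (1.2, 1.4) before and (4.2, 3.8) after, so it travelled √(3.0² + 2.4²) ≈ 3.8 units.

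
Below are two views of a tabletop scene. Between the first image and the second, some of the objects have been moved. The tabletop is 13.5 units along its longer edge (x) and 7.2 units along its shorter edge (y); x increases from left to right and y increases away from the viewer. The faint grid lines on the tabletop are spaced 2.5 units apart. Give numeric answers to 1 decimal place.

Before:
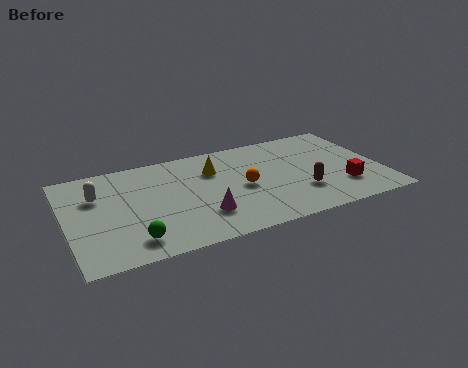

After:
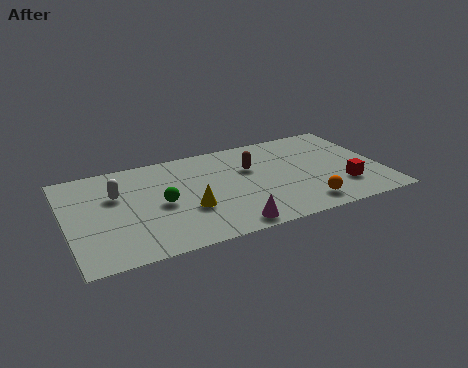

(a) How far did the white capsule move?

0.8

The white capsule moved from about (1.4, 4.9) to (2.2, 4.7), a distance of √(0.8² + 0.2²) ≈ 0.8.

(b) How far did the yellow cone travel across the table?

2.8

From (6.4, 5.1) to (5.1, 2.6), the yellow cone covered √(1.3² + 2.5²) ≈ 2.8 units.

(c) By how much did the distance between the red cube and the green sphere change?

-1.3

They were about 9.1 units apart before and 7.8 after — 1.3 units closer together.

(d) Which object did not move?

the red cube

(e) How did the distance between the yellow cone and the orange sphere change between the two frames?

+3.0

The distance was about 2.0 in the first image and 5.0 in the second, so they moved 3.0 units further apart.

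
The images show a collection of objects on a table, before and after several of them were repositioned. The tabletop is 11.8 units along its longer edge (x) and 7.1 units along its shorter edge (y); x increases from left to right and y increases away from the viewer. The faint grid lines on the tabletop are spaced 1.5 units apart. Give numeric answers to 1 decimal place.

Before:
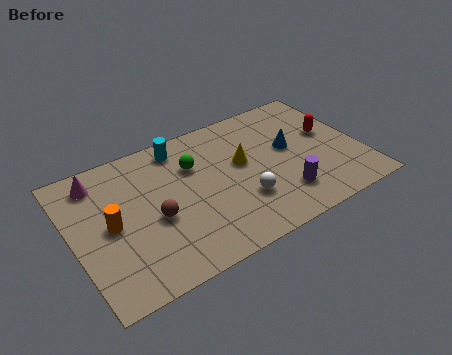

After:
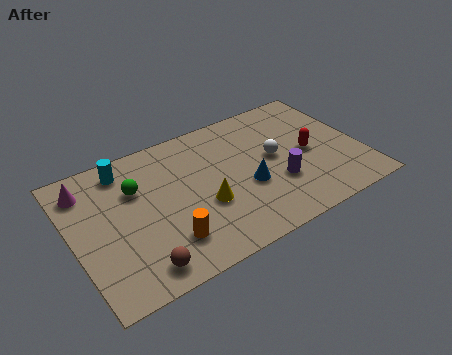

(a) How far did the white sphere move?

2.3

From (6.7, 2.2) to (8.3, 3.8), the white sphere covered √(1.6² + 1.6²) ≈ 2.3 units.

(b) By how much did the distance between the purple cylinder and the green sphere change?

+1.5

Before: roughly 4.5 units apart; after: 6.0. That's 1.5 units further apart.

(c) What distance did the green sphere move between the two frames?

2.4

From (5.1, 4.9) to (2.7, 4.8), the green sphere covered √(2.4² + 0.1²) ≈ 2.4 units.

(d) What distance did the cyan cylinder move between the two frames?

2.3

From (4.7, 6.1) to (2.4, 6.0), the cyan cylinder covered √(2.3² + 0.1²) ≈ 2.3 units.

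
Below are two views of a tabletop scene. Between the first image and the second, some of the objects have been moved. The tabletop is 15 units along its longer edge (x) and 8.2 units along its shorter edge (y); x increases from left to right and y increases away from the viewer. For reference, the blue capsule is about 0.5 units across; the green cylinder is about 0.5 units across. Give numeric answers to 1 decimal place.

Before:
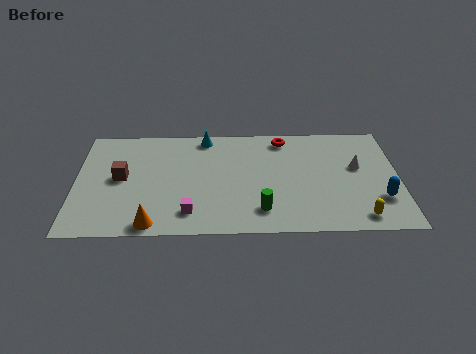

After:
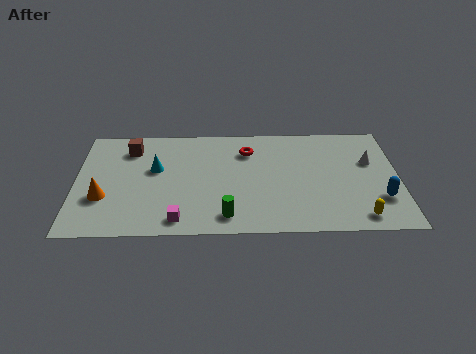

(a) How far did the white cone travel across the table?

0.7

The white cone moved from about (13.1, 4.8) to (13.7, 5.2), a distance of √(0.6² + 0.4²) ≈ 0.7.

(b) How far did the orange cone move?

3.0

The orange cone moved from about (3.6, 0.8) to (1.3, 2.8), a distance of √(2.3² + 2.0²) ≈ 3.0.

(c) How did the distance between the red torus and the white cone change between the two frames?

+1.7

They were about 4.1 units apart before and 5.8 after — 1.7 units further apart.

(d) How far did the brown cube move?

2.2

From (2.1, 4.3) to (2.5, 6.5), the brown cube covered √(0.4² + 2.2²) ≈ 2.2 units.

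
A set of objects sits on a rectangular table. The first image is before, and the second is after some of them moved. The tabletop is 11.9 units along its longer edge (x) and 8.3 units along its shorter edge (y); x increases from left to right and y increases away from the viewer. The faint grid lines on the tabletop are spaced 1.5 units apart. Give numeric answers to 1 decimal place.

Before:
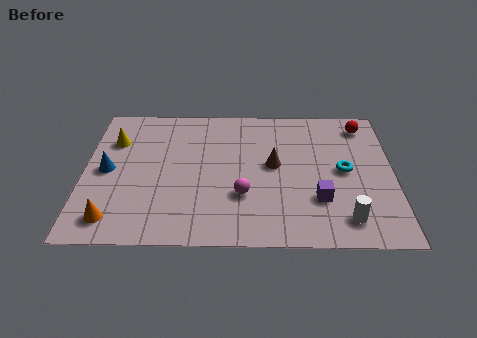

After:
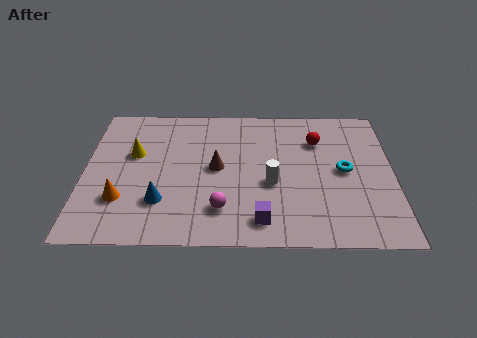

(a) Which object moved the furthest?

the white cylinder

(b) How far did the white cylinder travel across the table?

3.4

The white cylinder moved from about (10.0, 1.4) to (7.2, 3.4), a distance of √(2.8² + 2.0²) ≈ 3.4.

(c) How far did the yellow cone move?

1.1

The yellow cone was near (1.1, 5.9) before and (1.9, 5.1) after, so it travelled √(0.8² + 0.8²) ≈ 1.1 units.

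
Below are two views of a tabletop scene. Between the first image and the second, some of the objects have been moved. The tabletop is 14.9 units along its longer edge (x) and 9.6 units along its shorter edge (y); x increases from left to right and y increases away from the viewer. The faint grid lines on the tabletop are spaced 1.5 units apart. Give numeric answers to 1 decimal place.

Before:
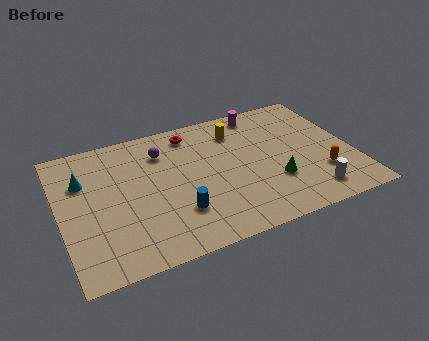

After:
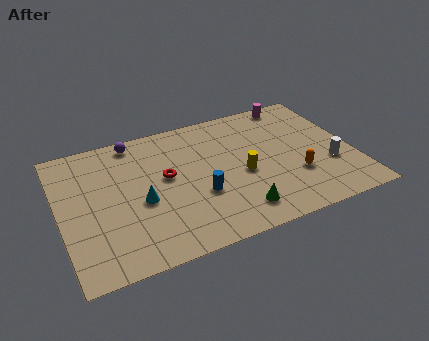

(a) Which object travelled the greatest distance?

the cyan cone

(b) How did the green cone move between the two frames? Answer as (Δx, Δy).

(-2.1, -1.4)

From the two frames, the green cone sits at roughly (10.7, 3.1) before and (8.6, 1.7) after.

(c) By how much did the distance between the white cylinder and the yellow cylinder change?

-2.2

Before: roughly 6.7 units apart; after: 4.5. That's 2.2 units closer together.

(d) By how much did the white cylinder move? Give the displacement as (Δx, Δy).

(1.2, 1.7)

From the two frames, the white cylinder sits at roughly (12.4, 1.6) before and (13.6, 3.3) after.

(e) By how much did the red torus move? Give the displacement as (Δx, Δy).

(-1.6, -2.8)

The red torus started near (7.0, 8.2) and ended near (5.4, 5.4).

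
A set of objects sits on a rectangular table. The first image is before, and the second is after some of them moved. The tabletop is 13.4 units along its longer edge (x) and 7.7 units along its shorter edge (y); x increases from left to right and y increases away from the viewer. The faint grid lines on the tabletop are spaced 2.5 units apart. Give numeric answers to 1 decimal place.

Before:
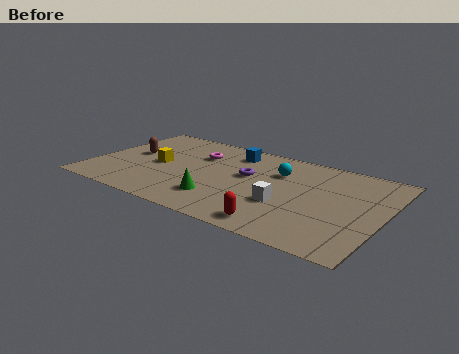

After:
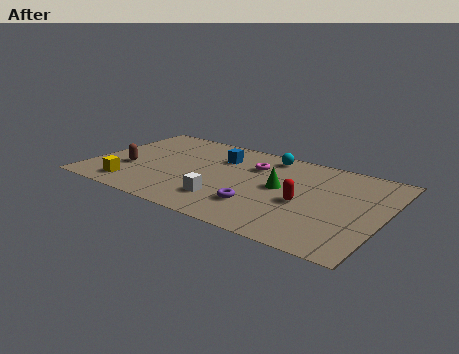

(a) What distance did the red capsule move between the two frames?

2.4

The red capsule was near (9.1, 1.0) before and (9.9, 3.3) after, so it travelled √(0.8² + 2.3²) ≈ 2.4 units.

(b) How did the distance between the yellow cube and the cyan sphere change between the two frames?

+2.0

They were about 5.7 units apart before and 7.7 after — 2.0 units further apart.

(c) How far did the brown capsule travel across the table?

1.4

The brown capsule moved from about (1.6, 4.2) to (1.8, 2.8), a distance of √(0.2² + 1.4²) ≈ 1.4.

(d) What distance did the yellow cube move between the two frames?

2.5

The yellow cube moved from about (3.0, 3.7) to (2.2, 1.3), a distance of √(0.8² + 2.4²) ≈ 2.5.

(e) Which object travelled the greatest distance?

the green cone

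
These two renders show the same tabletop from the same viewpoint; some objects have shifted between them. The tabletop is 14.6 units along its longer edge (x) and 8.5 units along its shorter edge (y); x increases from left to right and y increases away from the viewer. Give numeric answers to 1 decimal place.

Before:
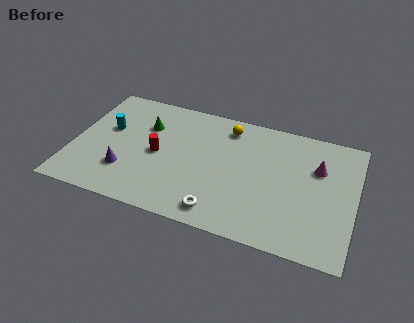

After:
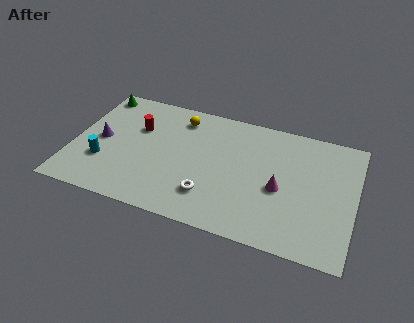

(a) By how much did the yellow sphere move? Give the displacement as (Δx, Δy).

(-2.5, -0.1)

From the two frames, the yellow sphere sits at roughly (7.8, 7.1) before and (5.3, 7.0) after.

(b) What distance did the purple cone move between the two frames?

2.3

The purple cone was near (2.9, 2.4) before and (1.4, 4.2) after, so it travelled √(1.5² + 1.8²) ≈ 2.3 units.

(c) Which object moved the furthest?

the green cone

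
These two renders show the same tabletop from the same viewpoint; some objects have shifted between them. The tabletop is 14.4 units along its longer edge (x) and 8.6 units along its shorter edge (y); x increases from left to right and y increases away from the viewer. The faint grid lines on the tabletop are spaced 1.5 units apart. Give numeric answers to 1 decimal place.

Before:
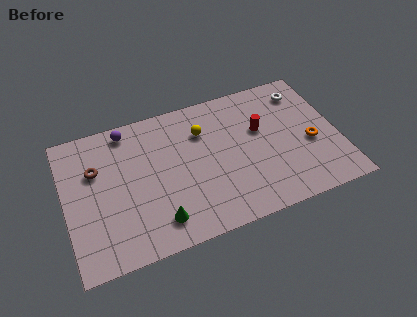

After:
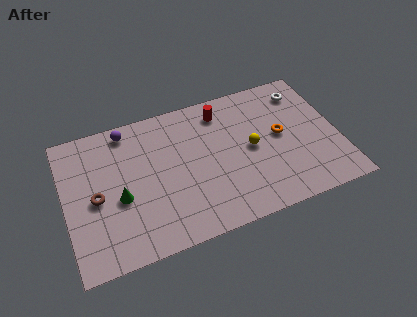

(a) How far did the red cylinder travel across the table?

2.6

The red cylinder was near (10.4, 5.3) before and (8.5, 7.1) after, so it travelled √(1.9² + 1.8²) ≈ 2.6 units.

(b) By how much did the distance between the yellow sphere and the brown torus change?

+2.5

The distance was about 5.7 in the first image and 8.2 in the second, so they moved 2.5 units further apart.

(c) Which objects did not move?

the purple sphere and the white torus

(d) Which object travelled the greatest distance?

the yellow sphere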